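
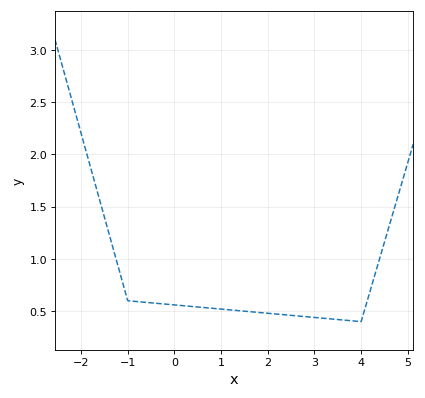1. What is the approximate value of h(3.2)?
0.45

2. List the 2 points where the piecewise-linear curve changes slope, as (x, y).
(-1, 0.6); (4, 0.4)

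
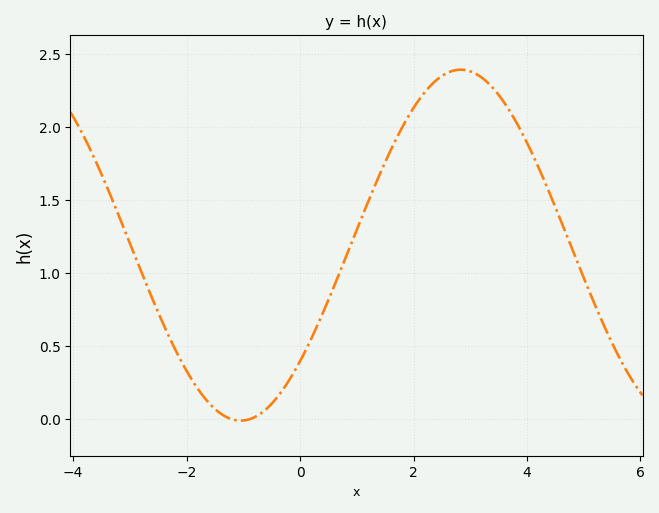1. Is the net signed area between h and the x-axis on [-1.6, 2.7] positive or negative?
positive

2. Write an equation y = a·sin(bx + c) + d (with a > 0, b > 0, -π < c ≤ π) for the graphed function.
y = 1.2sin(0.81x - 0.72) + 1.19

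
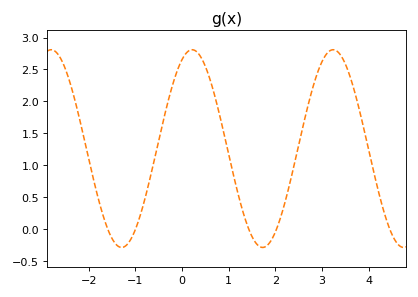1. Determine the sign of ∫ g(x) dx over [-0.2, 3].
positive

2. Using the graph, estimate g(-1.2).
-0.26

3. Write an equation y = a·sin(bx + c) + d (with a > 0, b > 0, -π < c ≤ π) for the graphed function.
y = 1.55sin(2.08x + 1.12) + 1.26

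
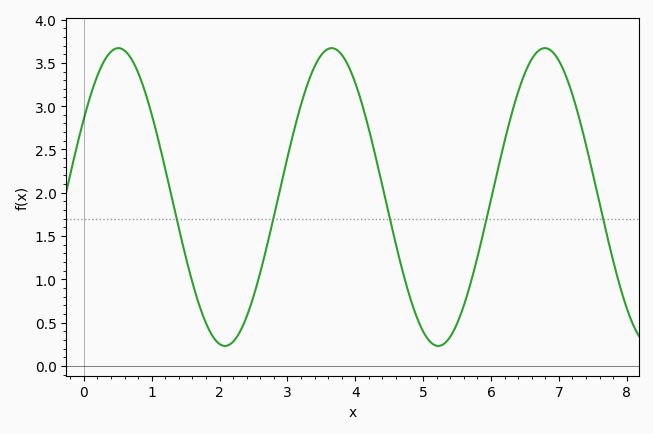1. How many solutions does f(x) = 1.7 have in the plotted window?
5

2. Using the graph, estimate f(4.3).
2.41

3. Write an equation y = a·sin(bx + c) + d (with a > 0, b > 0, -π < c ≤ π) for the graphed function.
y = 1.72sin(2x + 0.552) + 1.95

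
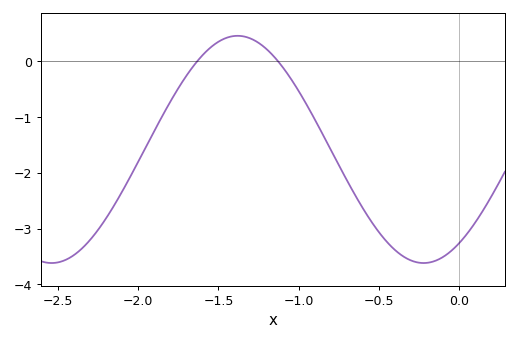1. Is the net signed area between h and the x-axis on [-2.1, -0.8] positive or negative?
negative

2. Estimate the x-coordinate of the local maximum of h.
-1.4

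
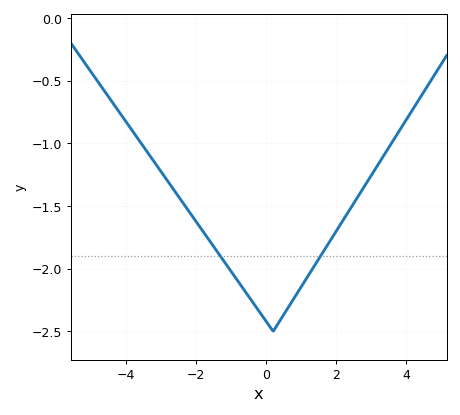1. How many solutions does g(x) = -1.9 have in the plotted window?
2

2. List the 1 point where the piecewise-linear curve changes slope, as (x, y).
(0.2, -2.5)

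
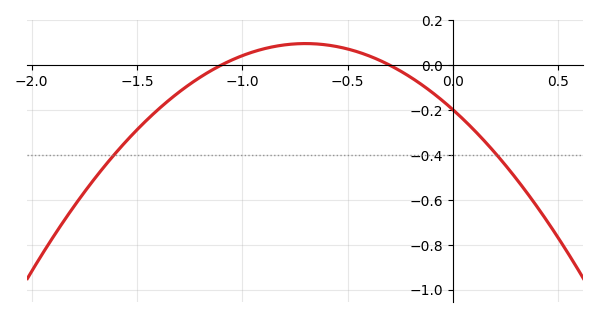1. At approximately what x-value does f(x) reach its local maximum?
-0.7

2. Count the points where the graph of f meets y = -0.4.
2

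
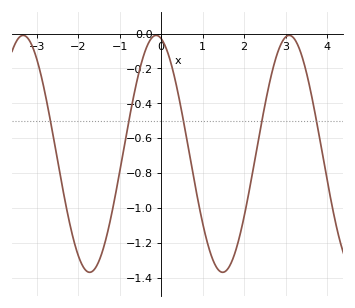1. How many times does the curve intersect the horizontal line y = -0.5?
5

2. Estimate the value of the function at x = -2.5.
-0.72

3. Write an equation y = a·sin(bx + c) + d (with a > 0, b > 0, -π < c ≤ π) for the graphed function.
y = 0.68sin(2x + 1.8) - 0.69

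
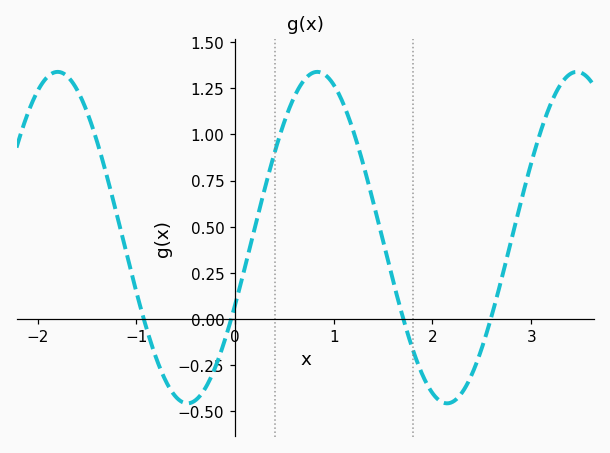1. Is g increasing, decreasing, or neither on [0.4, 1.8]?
neither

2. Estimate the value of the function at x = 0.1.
0.3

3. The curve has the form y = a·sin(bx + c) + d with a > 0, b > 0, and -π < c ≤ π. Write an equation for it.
y = 0.9sin(2.4x - 0.42) + 0.44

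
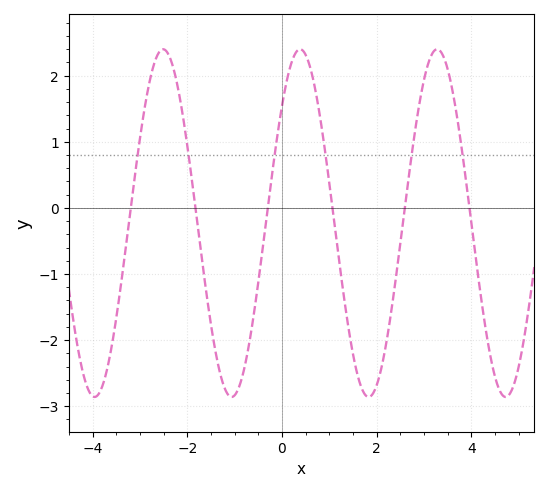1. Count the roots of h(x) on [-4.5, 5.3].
6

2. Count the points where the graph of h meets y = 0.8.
6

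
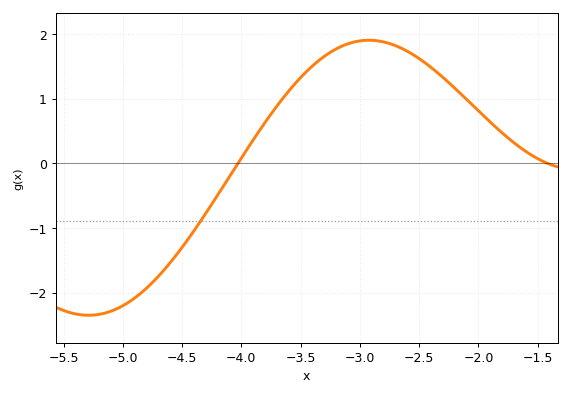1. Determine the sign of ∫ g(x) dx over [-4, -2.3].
positive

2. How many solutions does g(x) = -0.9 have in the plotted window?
1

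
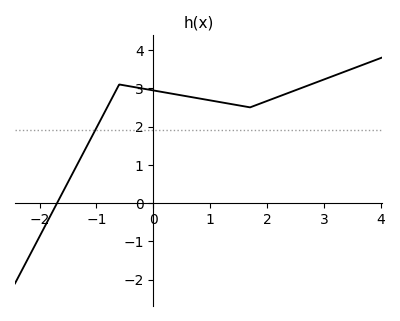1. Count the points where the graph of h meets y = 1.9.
1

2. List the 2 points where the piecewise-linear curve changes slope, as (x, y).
(-0.6, 3.1); (1.7, 2.5)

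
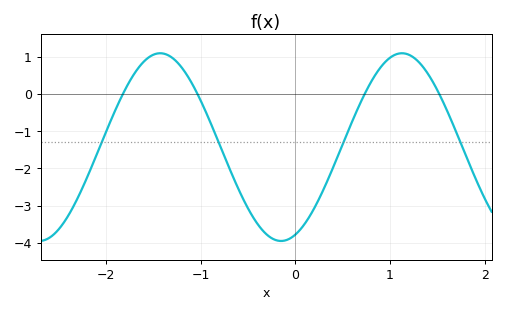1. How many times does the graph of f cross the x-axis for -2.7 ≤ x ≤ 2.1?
4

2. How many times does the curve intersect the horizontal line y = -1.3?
4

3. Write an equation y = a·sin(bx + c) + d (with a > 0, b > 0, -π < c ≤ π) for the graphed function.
y = 2.52sin(2.5x - 1.2) - 1.43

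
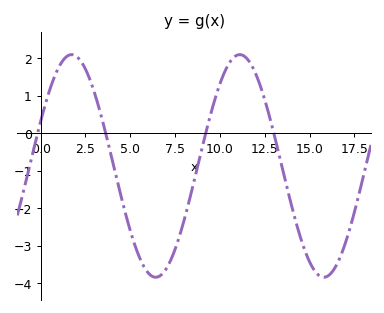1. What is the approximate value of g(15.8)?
-3.84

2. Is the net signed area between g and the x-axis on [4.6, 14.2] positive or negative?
negative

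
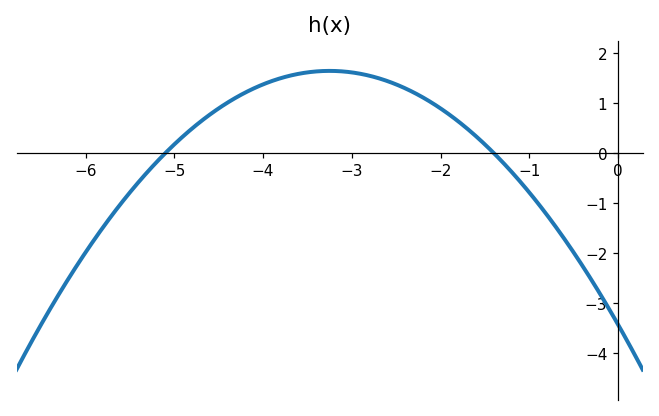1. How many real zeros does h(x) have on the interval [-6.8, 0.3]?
2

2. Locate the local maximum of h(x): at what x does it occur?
-3.25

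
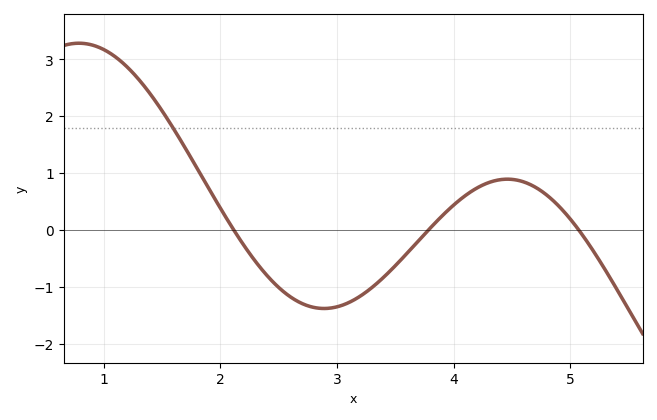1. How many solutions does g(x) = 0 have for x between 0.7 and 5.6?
3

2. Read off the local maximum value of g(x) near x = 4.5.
0.892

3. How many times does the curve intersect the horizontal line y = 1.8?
1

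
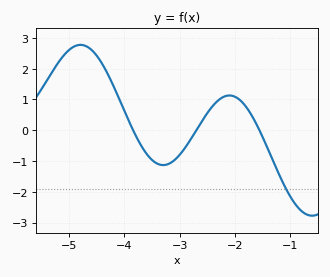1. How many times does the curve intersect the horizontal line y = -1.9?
1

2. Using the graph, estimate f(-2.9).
-0.6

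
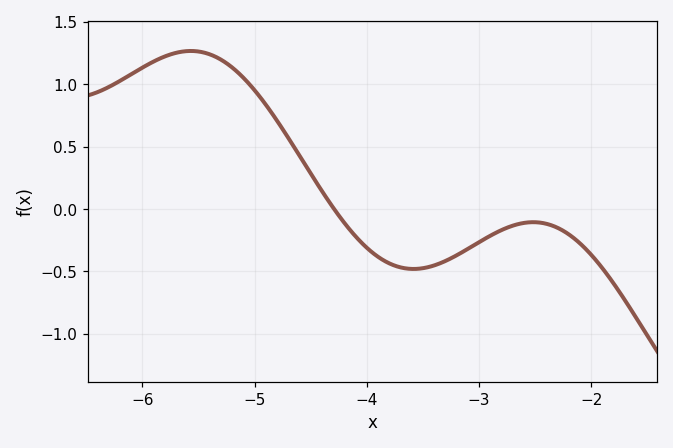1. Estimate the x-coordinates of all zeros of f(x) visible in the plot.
-4.29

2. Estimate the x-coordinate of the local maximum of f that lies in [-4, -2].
-2.52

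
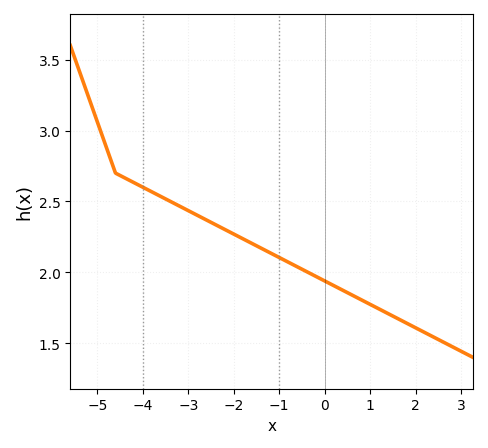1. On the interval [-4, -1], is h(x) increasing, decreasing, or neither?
decreasing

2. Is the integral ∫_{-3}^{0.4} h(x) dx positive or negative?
positive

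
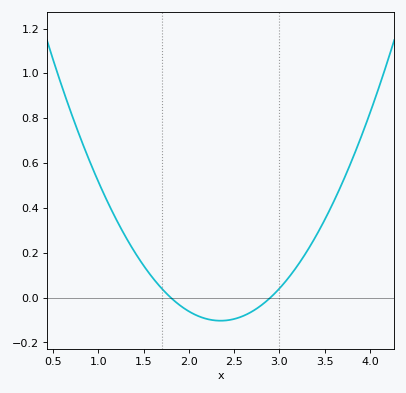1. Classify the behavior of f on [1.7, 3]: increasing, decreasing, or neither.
neither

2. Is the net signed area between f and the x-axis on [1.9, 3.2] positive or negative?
negative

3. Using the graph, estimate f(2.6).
-0.082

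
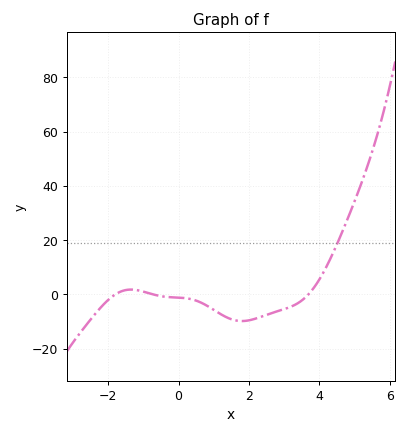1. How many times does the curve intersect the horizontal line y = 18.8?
1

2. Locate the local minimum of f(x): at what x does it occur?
1.8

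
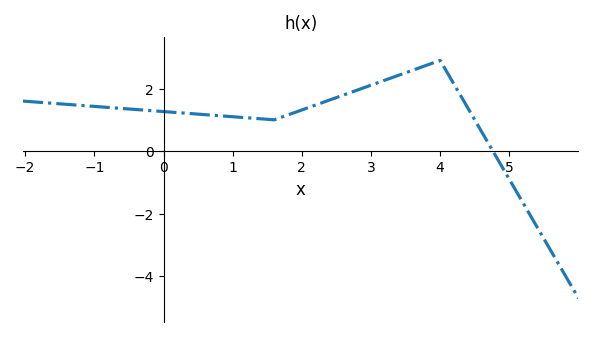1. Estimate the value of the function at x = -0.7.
1.38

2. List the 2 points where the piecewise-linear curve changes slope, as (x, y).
(1.6, 1); (4, 2.9)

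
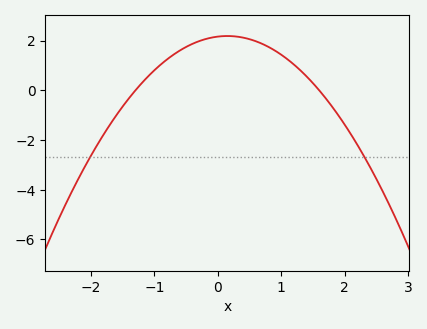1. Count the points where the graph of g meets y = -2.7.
2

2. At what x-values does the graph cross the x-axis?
-1.3, 1.6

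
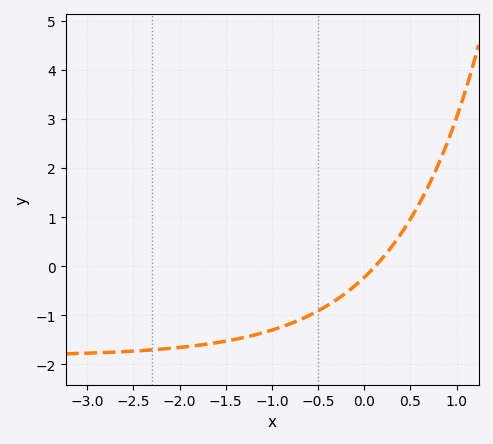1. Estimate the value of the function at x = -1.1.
-1.36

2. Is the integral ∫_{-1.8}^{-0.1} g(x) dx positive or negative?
negative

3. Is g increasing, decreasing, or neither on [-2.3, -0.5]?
increasing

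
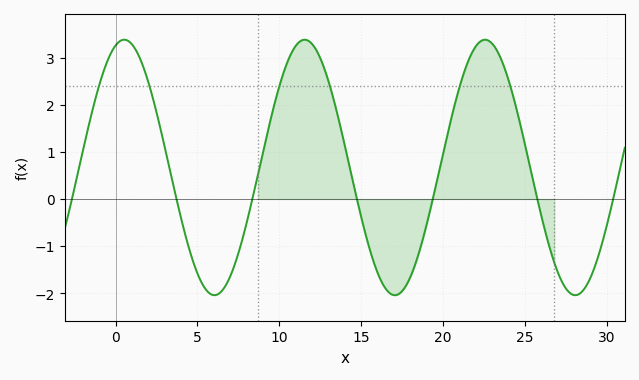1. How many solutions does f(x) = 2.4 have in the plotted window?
6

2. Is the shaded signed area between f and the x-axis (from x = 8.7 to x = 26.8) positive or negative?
positive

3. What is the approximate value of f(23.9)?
2.6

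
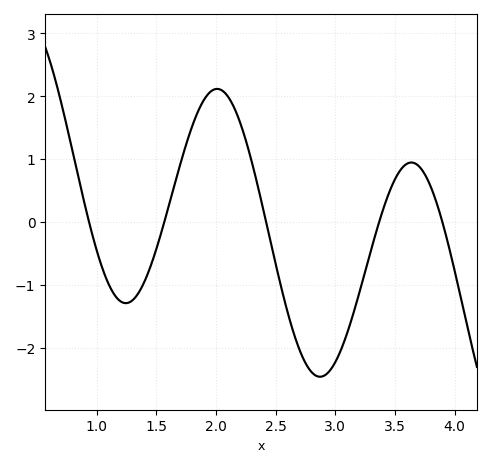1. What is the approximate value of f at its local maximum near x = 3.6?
0.946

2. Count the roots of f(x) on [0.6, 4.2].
5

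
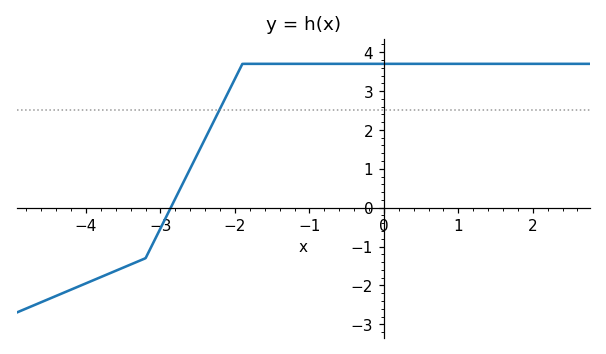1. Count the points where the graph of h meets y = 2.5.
1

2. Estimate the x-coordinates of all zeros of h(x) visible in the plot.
-2.86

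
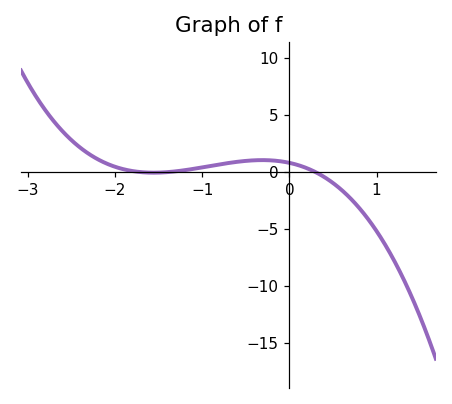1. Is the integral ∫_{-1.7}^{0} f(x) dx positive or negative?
positive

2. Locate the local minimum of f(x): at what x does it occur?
-1.6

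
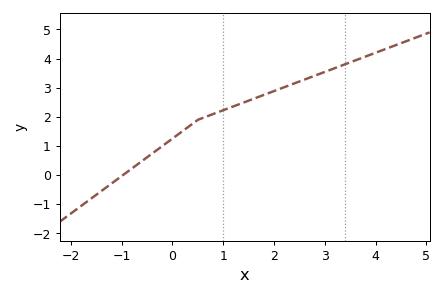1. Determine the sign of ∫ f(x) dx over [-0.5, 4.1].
positive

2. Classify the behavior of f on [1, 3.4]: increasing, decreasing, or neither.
increasing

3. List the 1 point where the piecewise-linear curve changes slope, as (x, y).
(0.5, 1.9)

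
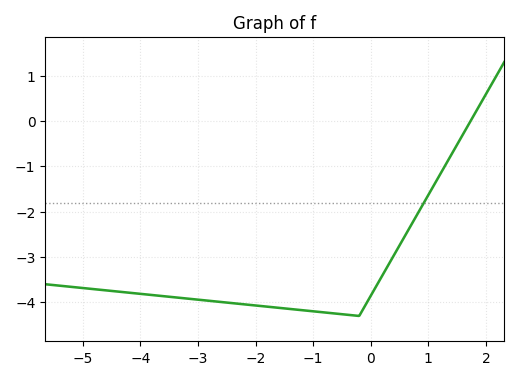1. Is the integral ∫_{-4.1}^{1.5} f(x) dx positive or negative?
negative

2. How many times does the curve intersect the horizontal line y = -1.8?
1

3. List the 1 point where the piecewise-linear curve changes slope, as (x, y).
(-0.2, -4.3)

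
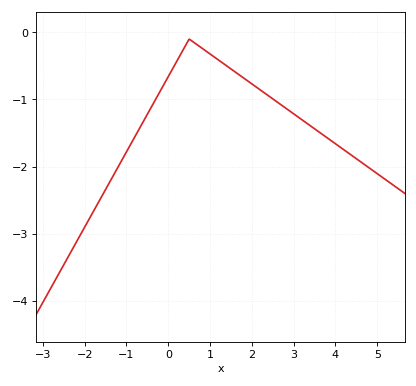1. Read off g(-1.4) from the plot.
-2.23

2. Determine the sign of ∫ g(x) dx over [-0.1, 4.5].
negative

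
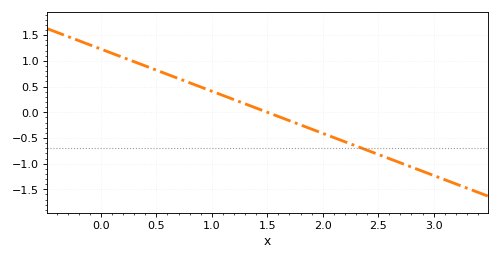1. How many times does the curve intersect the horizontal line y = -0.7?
1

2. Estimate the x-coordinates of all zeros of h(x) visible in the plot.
1.5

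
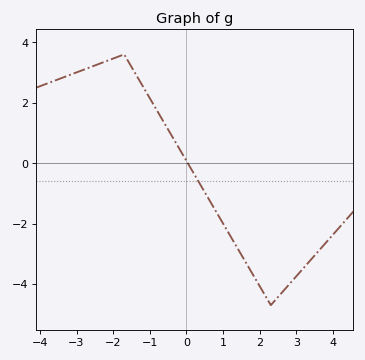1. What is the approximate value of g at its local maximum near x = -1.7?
3.6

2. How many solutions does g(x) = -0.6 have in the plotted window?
1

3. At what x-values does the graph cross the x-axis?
0.035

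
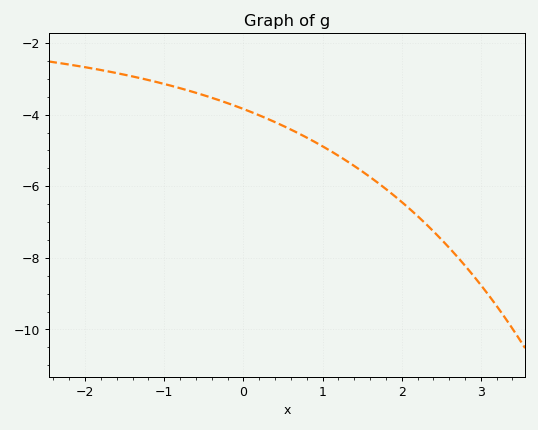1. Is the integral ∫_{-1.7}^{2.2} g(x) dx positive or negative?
negative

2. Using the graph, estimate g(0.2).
-4.02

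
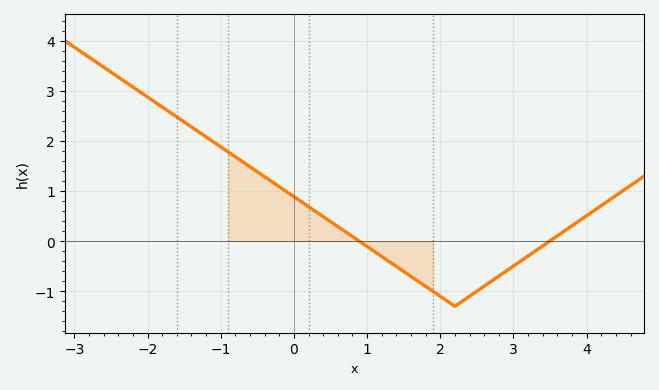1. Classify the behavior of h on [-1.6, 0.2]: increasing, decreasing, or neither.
decreasing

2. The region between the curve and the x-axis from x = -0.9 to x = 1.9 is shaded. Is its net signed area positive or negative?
positive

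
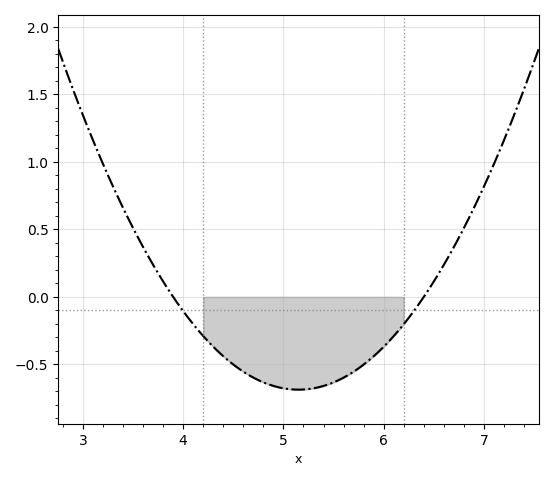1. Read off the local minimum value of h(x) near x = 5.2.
-0.7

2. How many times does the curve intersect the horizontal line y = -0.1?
2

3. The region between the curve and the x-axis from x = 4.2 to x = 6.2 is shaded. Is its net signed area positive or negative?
negative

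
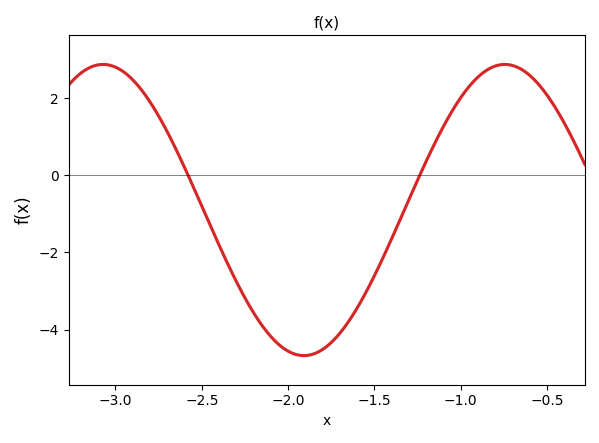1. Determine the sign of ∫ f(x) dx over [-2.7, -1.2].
negative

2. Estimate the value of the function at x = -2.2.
-3.6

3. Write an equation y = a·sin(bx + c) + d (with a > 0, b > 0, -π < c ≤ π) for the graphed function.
y = 3.77sin(2.7x - 2.7) - 0.9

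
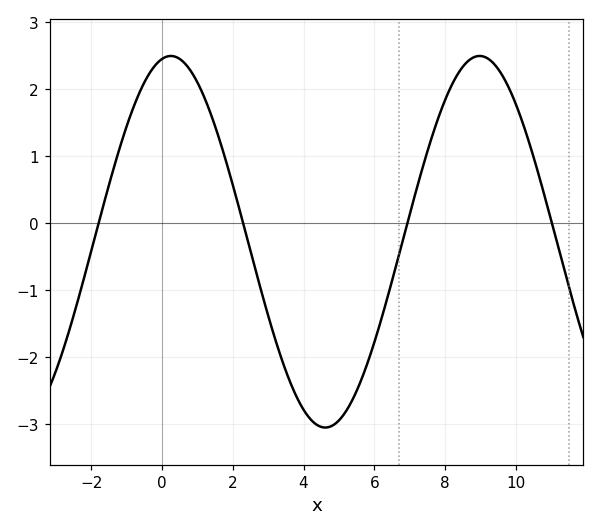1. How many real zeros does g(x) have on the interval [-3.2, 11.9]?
4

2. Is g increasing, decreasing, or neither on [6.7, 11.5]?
neither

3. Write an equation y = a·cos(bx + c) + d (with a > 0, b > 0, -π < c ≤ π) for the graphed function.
y = 2.77cos(0.72x - 0.18) - 0.28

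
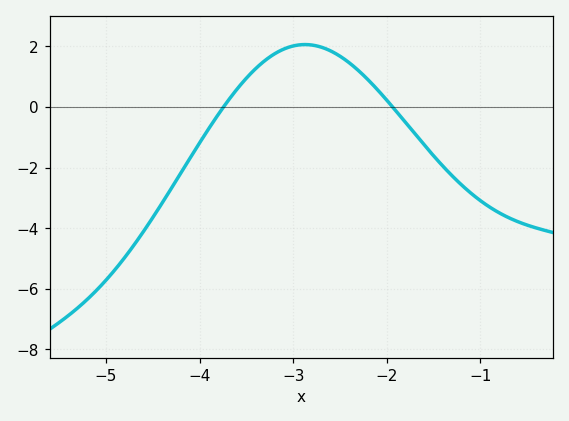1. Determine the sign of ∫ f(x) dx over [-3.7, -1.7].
positive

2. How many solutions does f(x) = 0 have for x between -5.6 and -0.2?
2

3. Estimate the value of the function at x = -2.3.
1.19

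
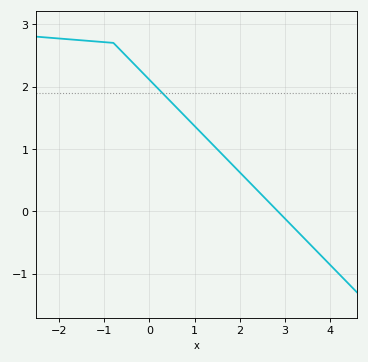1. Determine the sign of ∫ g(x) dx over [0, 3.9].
positive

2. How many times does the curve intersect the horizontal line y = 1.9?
1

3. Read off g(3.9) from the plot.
-0.782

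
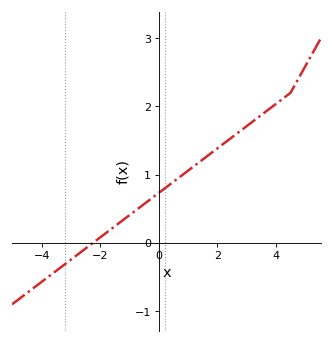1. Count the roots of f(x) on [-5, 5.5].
1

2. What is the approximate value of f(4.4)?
2.17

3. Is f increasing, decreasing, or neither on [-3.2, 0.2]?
increasing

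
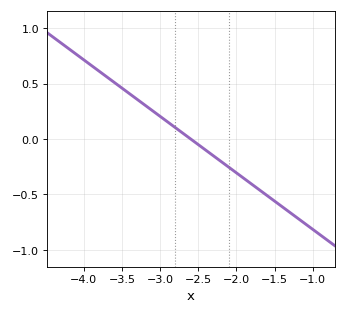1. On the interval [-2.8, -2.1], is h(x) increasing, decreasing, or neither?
decreasing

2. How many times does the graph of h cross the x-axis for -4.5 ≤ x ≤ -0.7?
1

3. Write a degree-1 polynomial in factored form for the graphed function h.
y = -0.51(x + 2.6)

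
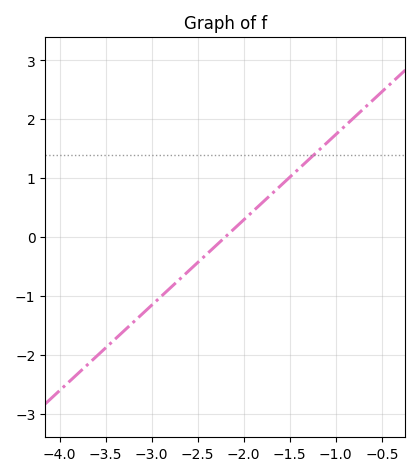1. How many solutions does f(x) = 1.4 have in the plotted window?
1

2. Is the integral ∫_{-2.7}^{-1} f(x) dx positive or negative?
positive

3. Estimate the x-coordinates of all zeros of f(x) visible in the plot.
-2.2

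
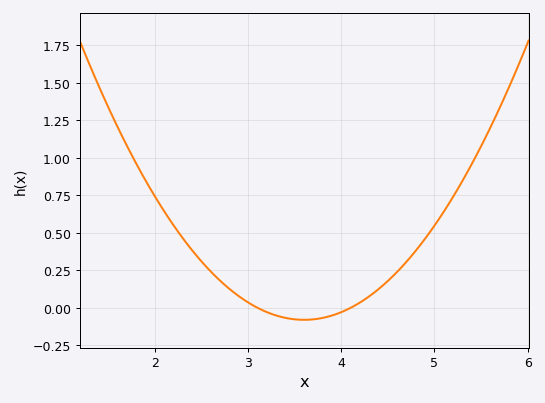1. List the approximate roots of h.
3.1, 4.1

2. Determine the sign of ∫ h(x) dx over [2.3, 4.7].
positive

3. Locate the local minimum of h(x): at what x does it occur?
3.6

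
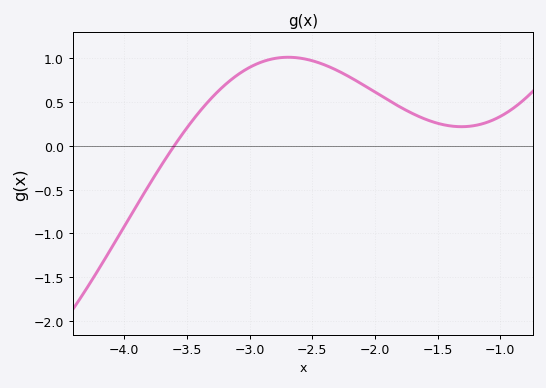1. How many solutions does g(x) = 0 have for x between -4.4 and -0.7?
1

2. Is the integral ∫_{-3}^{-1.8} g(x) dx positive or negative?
positive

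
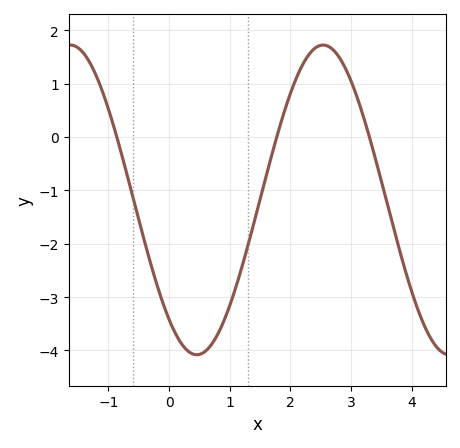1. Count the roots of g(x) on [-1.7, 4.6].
3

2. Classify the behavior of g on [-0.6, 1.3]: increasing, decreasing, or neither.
neither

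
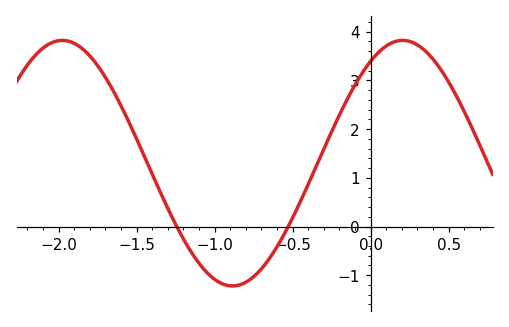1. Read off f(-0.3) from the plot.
1.59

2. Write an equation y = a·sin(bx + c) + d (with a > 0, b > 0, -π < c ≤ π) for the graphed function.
y = 2.52sin(2.88x + 0.98) + 1.3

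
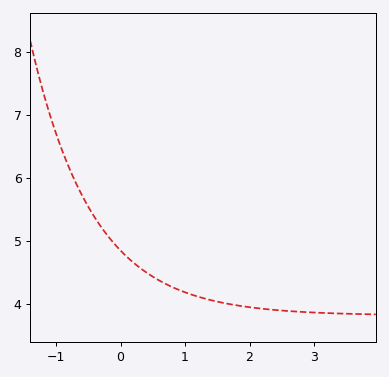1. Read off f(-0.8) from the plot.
6.2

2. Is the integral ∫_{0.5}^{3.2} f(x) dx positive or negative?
positive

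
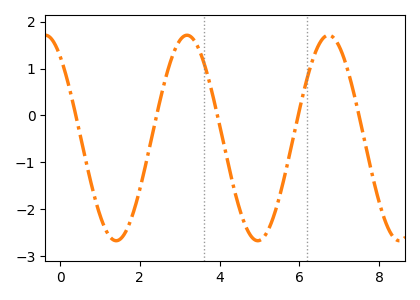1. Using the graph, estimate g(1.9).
-1.89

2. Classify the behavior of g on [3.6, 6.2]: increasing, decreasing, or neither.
neither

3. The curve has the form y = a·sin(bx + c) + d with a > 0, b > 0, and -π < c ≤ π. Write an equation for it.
y = 2.19sin(1.77x + 2.22) - 0.48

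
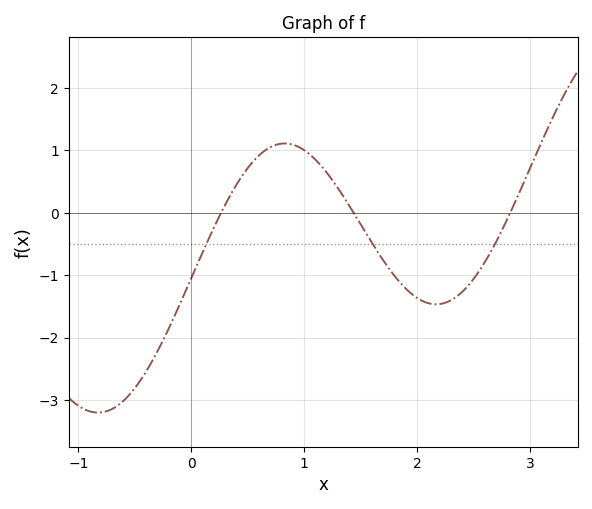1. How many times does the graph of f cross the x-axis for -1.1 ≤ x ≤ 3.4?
3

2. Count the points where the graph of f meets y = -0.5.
3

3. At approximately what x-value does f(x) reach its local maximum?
0.8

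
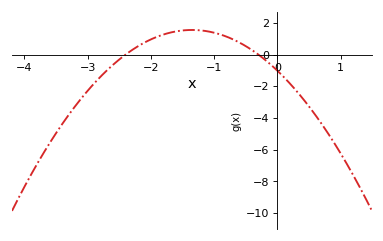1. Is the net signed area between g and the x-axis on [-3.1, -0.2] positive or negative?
positive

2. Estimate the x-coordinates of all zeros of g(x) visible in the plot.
-2.4, -0.3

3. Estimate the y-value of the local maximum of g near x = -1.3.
1.6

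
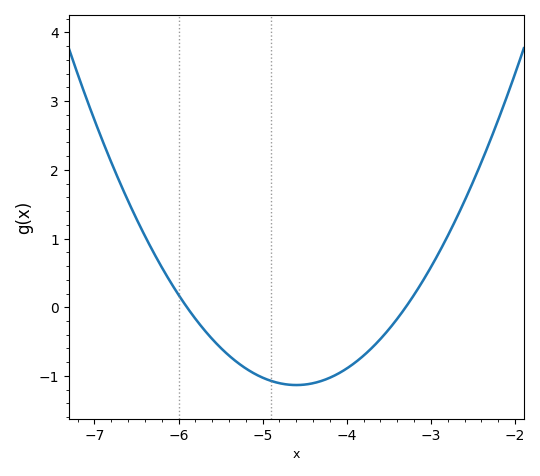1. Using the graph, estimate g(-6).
0.2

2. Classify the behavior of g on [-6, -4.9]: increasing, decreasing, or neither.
decreasing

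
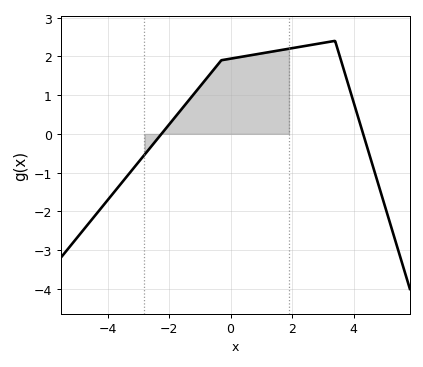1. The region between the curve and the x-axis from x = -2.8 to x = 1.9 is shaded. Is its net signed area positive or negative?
positive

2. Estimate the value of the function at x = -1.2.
1.02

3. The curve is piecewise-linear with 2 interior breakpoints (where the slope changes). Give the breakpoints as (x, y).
(-0.3, 1.9); (3.4, 2.4)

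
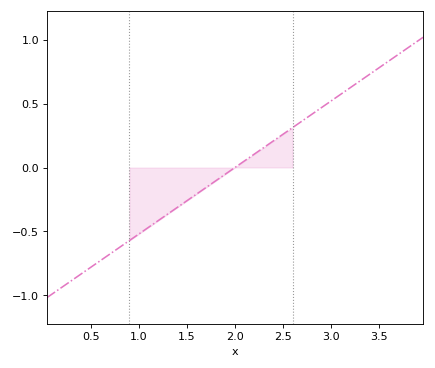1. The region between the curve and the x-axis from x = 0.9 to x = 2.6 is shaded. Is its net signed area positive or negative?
negative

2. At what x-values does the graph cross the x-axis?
2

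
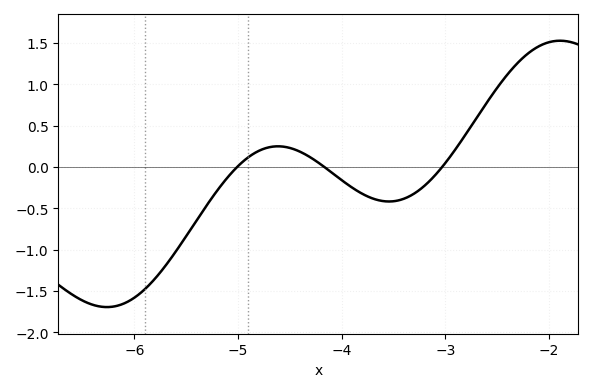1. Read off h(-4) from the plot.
-0.15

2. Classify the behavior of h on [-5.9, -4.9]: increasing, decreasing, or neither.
increasing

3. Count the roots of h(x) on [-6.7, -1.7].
3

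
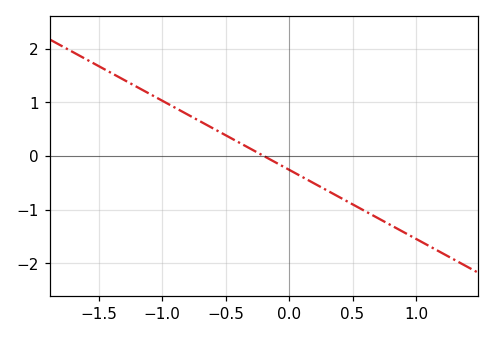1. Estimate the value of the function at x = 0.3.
-0.6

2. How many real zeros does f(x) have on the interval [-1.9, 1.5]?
1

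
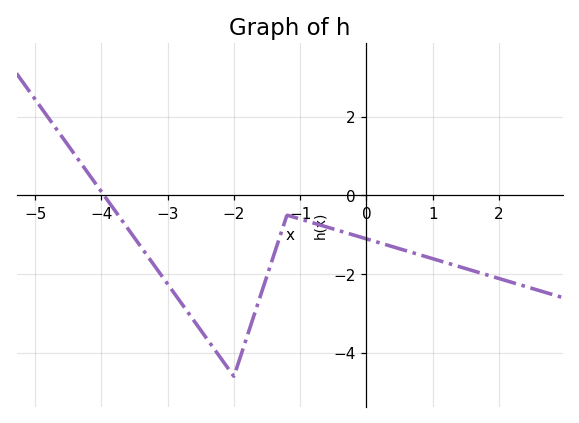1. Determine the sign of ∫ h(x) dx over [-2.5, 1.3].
negative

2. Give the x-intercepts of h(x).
-4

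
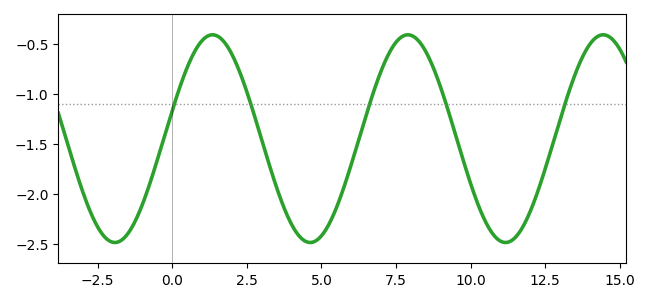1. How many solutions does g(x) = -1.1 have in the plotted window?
5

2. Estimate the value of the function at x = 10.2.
-2.07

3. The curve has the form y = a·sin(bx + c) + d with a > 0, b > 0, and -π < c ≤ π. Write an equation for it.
y = 1.04sin(0.96x + 0.272) - 1.45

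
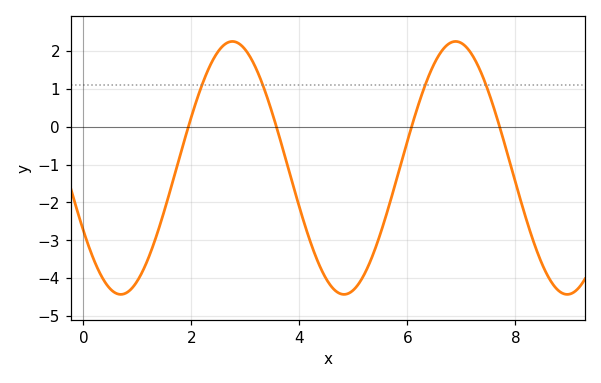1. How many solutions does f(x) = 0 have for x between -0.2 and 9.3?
4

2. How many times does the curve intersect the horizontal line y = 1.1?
4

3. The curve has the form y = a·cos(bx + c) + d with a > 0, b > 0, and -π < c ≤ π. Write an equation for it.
y = 3.34cos(1.5x + 2.1) - 1.09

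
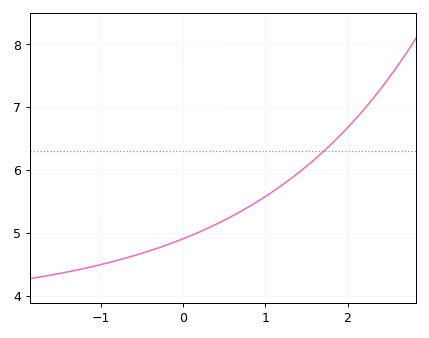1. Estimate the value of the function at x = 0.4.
5.1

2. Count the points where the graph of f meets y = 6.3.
1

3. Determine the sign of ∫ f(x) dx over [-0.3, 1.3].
positive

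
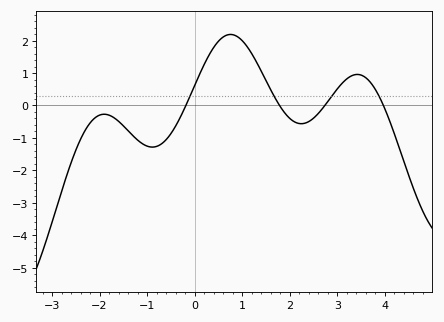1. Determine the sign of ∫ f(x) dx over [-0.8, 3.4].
positive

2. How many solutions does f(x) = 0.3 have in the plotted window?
4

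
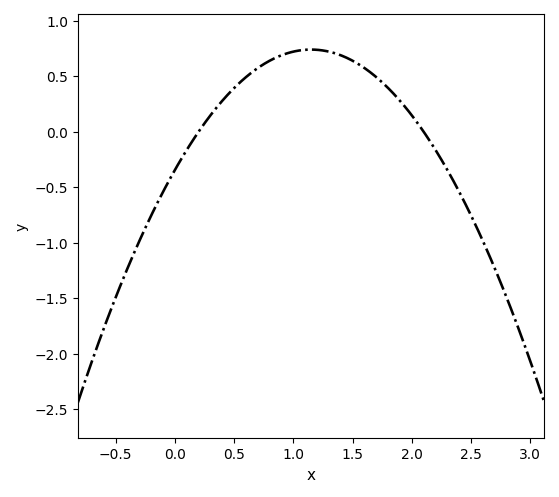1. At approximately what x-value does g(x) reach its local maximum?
1.1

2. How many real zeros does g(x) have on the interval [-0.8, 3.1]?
2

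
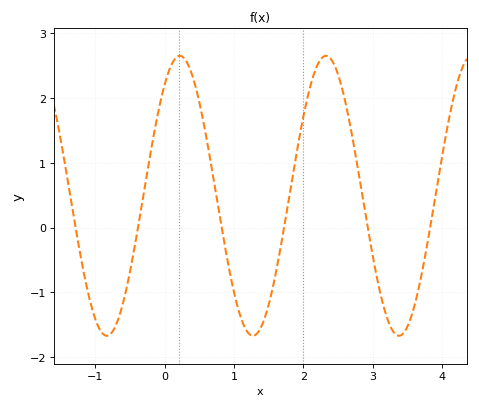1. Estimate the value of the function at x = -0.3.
0.5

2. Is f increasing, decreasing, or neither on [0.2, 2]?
neither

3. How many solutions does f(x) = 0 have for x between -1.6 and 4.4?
6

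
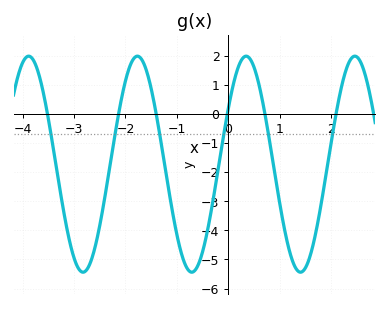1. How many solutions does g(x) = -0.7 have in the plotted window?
6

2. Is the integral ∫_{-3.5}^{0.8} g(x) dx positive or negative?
negative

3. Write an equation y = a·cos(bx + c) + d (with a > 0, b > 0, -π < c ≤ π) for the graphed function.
y = 3.71cos(2.97x - 1.03) - 1.73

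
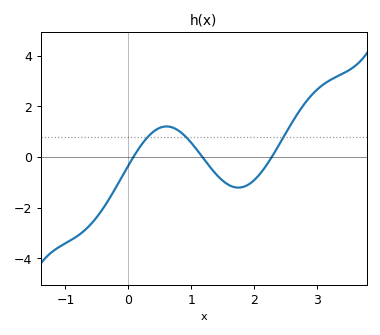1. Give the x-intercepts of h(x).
0.082, 1.18, 2.28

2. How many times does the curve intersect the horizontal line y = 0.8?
3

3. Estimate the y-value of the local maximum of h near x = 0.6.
1.2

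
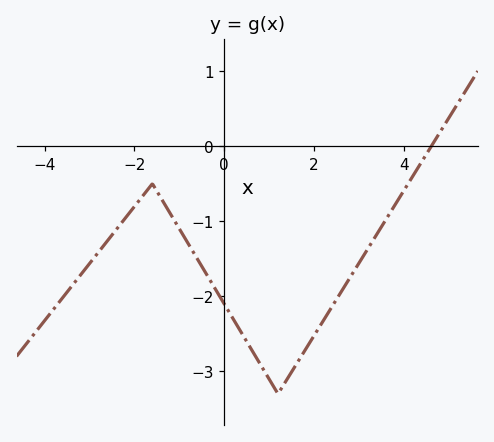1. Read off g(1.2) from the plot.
-3.3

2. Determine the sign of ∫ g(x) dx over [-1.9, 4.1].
negative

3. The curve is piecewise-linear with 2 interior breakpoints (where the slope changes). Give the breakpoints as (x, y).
(-1.6, -0.5); (1.2, -3.3)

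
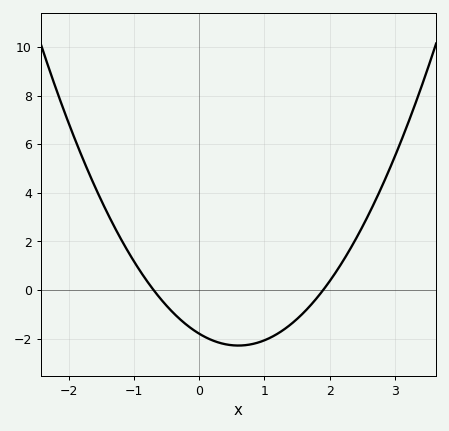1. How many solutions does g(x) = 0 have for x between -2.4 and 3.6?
2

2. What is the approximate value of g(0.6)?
-2.28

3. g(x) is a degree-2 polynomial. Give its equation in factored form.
y = 1.35(x + 0.7)(x - 1.9)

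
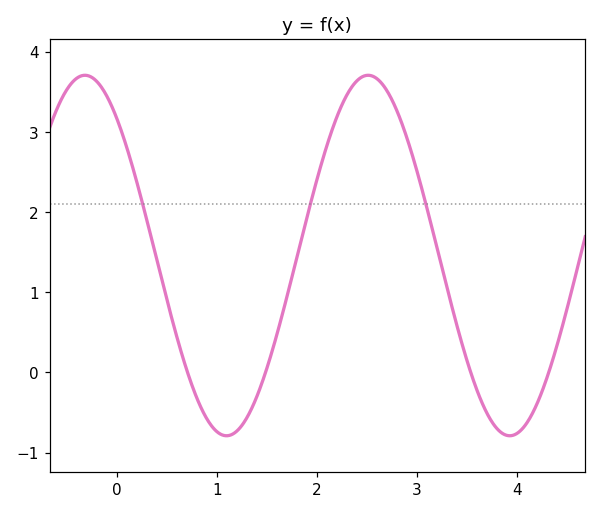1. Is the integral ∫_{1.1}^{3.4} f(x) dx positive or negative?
positive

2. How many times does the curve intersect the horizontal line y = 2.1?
3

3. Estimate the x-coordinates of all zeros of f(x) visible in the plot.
0.705, 1.48, 3.54, 4.31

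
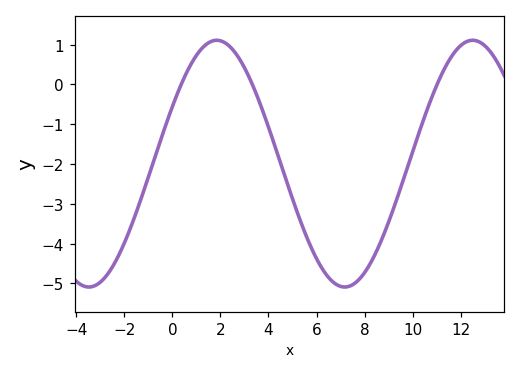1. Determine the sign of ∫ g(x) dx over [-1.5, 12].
negative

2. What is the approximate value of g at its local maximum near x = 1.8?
1.1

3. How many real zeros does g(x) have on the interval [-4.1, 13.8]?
3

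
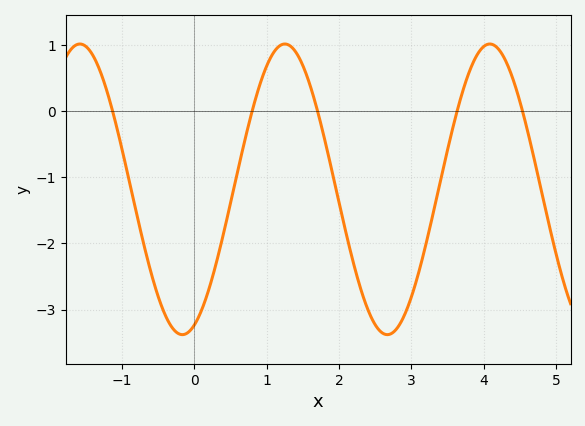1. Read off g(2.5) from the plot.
-3.2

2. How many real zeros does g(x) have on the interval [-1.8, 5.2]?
5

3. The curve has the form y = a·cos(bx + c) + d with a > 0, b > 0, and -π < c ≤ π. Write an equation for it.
y = 2.2cos(2.2x - 2.8) - 1.18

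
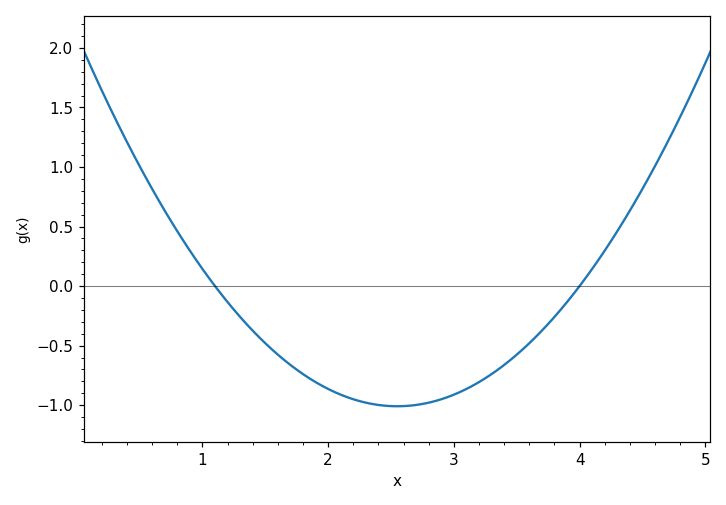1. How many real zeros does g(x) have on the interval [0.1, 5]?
2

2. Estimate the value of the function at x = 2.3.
-1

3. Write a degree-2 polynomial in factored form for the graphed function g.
y = 0.48(x - 1.1)(x - 4)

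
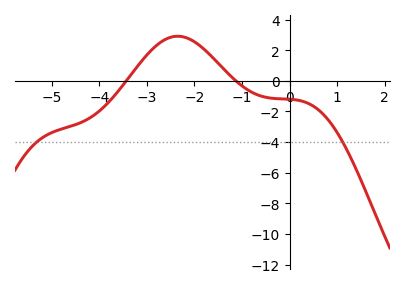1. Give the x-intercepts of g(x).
-3.4, -1.2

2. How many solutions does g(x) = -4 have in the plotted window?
2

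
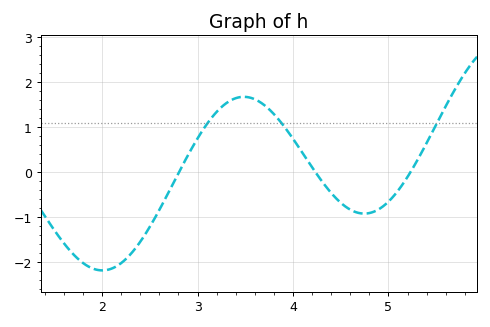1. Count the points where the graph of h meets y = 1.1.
3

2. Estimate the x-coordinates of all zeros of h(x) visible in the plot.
2.81, 4.23, 5.23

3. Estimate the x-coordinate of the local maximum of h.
3.48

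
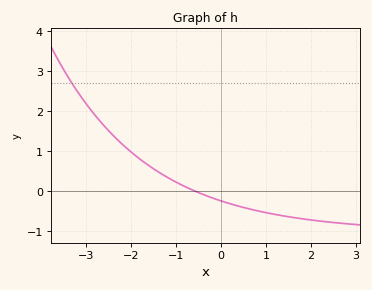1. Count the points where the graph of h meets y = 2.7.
1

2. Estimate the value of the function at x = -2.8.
1.9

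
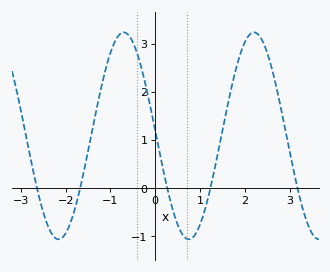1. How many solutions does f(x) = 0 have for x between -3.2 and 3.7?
5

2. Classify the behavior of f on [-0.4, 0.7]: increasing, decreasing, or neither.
decreasing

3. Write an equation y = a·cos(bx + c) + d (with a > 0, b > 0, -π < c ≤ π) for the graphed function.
y = 2.15cos(2.2x + 1.5) + 1.09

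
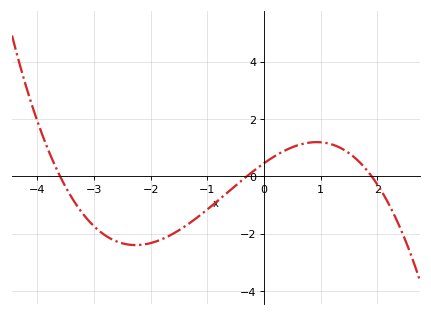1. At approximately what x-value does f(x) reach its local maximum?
0.9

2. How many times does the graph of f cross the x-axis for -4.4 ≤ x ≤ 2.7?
3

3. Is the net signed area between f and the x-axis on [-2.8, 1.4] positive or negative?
negative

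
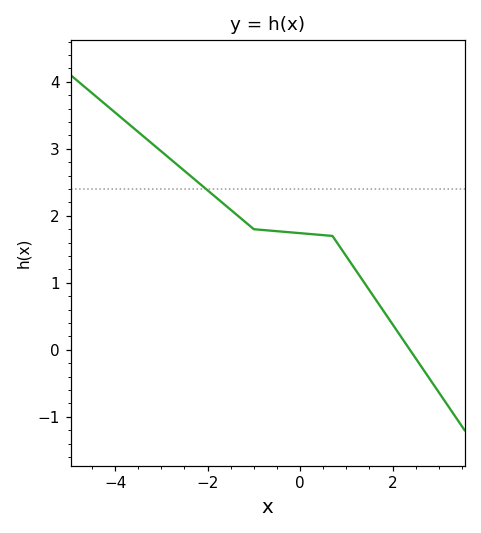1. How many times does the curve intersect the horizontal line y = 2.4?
1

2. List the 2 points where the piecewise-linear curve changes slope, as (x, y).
(-1, 1.8); (0.7, 1.7)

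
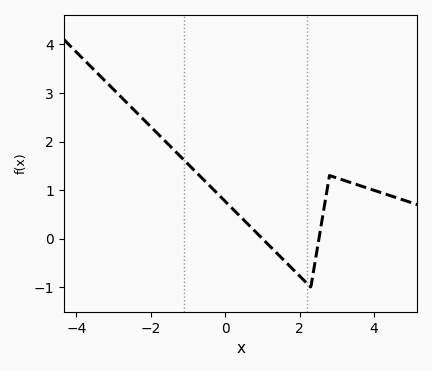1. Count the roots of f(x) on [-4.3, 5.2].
2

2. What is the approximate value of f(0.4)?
0.46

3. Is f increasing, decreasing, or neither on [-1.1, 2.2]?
decreasing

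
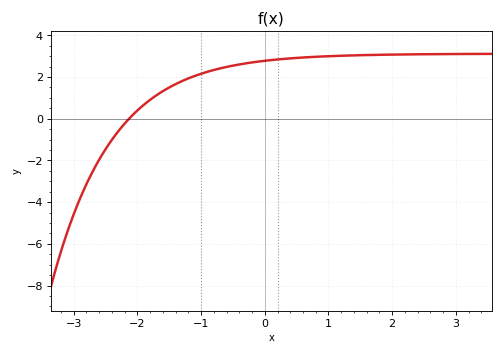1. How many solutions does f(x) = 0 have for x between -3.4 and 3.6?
1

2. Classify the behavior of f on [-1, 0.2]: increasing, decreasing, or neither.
increasing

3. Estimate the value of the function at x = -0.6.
2.49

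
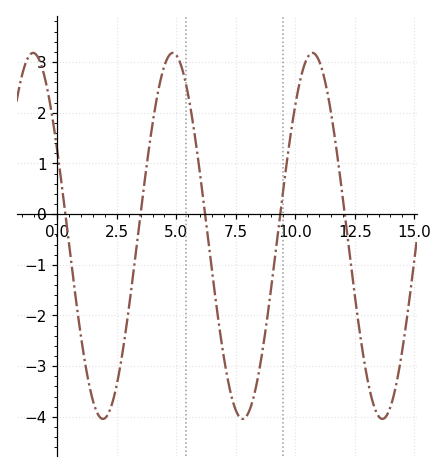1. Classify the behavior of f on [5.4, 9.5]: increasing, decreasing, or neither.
neither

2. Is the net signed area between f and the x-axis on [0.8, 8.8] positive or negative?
negative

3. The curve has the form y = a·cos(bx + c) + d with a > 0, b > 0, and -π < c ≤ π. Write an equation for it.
y = 3.61cos(1.1x + 1.1) - 0.43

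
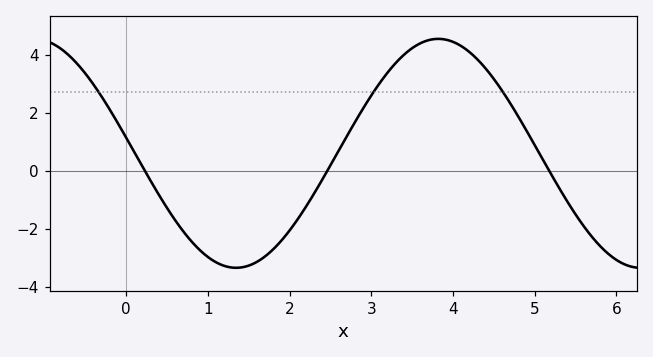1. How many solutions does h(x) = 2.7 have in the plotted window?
3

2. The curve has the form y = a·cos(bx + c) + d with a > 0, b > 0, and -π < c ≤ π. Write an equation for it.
y = 3.94cos(1.3x + 1.4) + 0.6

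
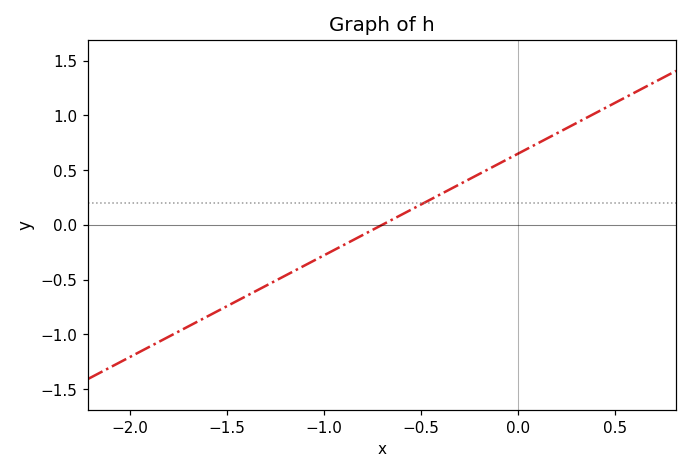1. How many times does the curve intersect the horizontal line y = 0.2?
1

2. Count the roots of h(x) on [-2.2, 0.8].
1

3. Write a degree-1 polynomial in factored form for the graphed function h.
y = 0.93(x + 0.7)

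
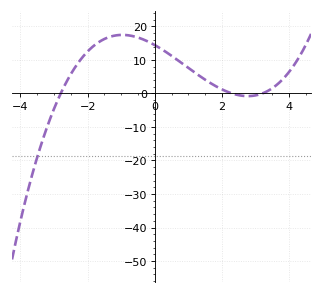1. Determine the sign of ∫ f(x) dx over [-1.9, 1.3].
positive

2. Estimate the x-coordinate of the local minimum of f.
2.77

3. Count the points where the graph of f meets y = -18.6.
1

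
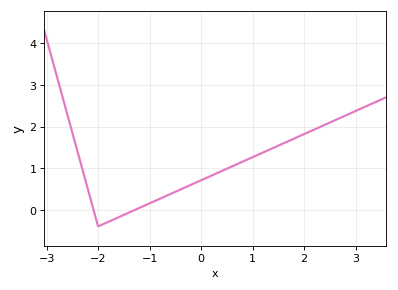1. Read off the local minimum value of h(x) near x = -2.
-0.4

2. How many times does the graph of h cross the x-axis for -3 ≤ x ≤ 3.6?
2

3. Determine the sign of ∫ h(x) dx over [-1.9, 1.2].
positive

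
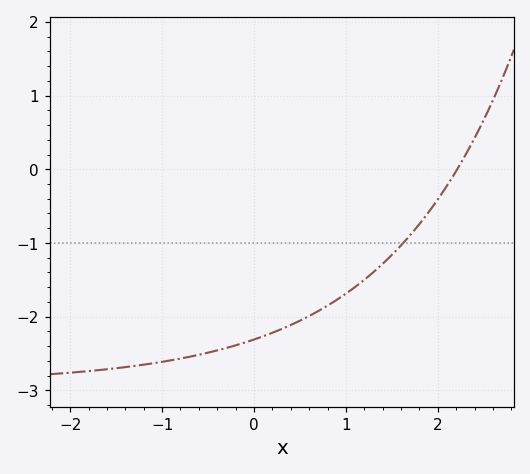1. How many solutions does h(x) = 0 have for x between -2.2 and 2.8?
1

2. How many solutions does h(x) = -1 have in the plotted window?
1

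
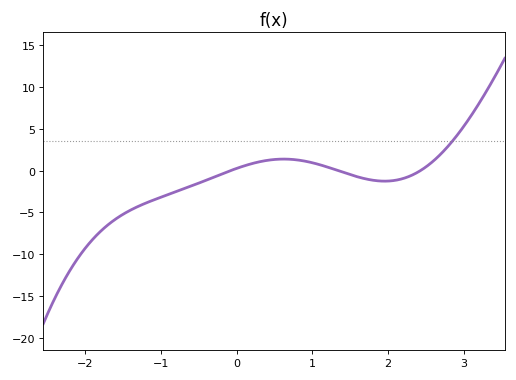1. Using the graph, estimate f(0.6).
1.5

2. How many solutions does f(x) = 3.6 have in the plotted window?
1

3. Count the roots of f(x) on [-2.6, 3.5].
3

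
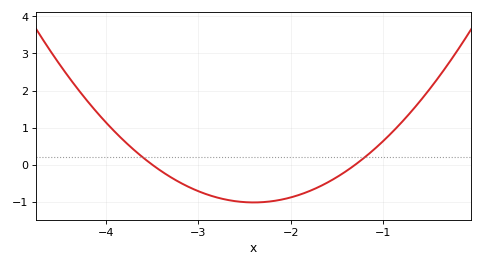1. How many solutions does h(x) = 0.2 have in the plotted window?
2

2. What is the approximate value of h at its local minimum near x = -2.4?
-1.02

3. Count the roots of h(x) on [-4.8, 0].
2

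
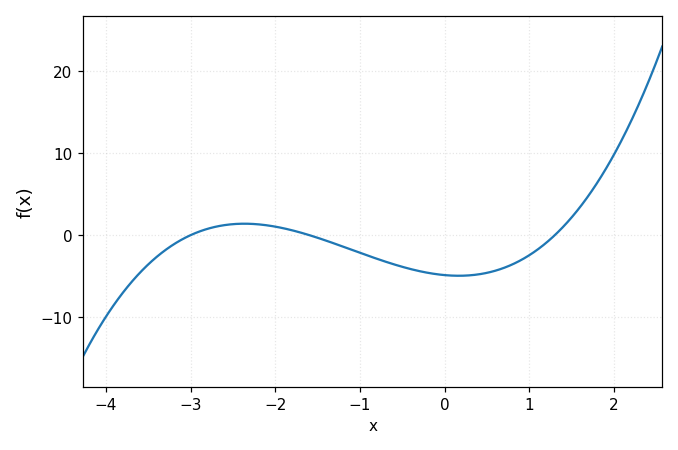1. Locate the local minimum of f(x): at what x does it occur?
0.2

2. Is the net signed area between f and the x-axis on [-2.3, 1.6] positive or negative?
negative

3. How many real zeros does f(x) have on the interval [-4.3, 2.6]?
3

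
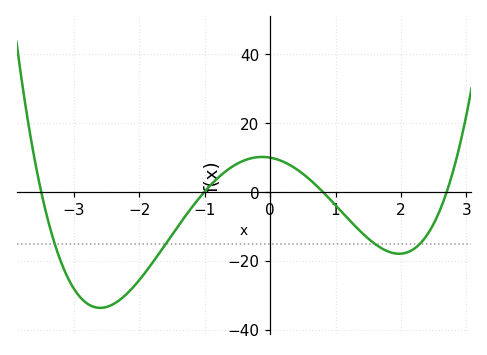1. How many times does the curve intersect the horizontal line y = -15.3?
4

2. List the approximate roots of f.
-3.5, -1, 0.8, 2.7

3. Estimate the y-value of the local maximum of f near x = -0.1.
10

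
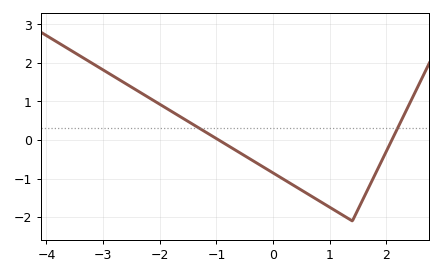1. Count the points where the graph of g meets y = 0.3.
2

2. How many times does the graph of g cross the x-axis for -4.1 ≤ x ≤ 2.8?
2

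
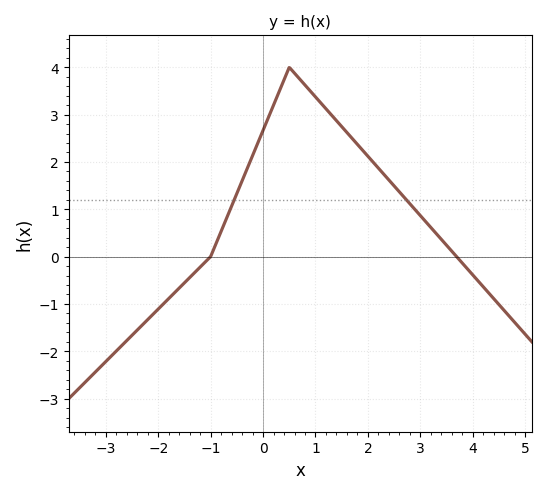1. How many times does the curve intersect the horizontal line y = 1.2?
2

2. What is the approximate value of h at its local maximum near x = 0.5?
4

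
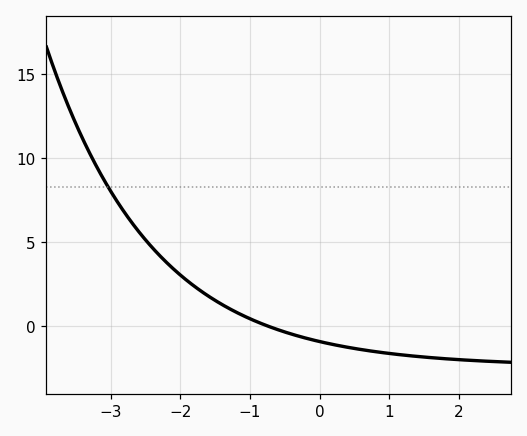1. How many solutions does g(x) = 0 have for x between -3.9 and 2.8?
1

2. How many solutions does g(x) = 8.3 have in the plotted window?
1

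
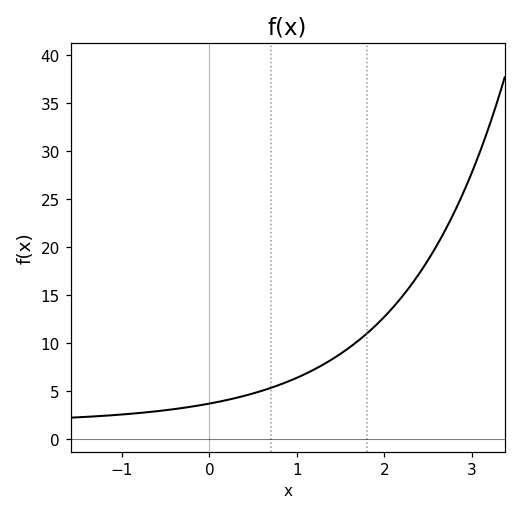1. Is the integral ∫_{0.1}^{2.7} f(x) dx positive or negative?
positive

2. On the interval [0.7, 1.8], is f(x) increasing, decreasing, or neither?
increasing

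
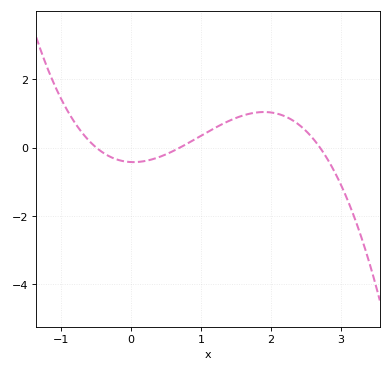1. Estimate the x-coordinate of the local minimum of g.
0.034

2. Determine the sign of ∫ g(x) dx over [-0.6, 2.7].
positive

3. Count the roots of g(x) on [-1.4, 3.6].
3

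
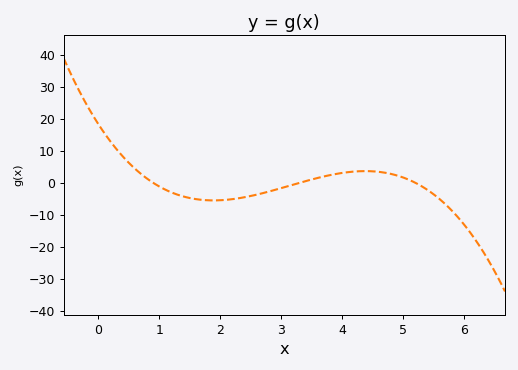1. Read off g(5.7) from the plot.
-6.85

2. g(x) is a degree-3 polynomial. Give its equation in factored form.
y = -1.19(x - 0.9)(x - 3.3)(x - 5.2)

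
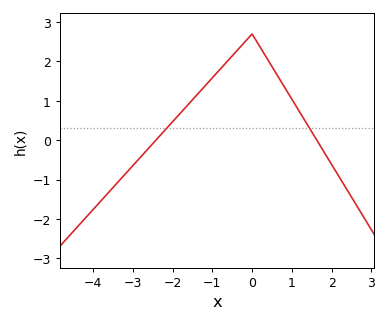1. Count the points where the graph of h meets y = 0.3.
2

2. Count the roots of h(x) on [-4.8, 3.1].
2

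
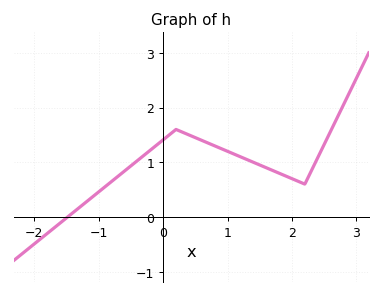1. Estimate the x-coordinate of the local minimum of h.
2.2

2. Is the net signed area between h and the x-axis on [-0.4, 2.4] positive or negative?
positive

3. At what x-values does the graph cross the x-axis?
-1.5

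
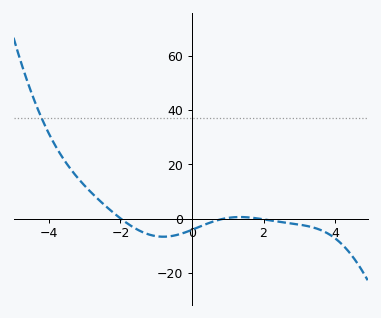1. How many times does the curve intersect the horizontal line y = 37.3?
1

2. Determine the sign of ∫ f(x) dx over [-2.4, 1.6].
negative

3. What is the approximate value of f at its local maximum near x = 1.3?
0.552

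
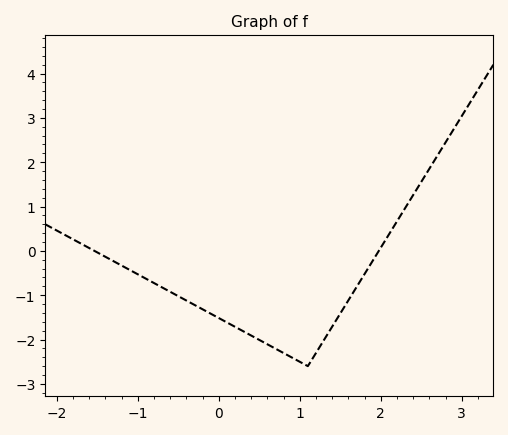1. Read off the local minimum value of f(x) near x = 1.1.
-2.6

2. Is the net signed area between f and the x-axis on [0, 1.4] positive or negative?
negative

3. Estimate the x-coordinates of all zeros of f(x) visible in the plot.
-1.53, 1.98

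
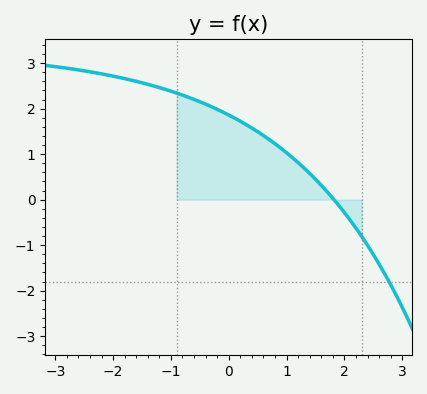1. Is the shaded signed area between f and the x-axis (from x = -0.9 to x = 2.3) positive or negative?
positive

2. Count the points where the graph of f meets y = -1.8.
1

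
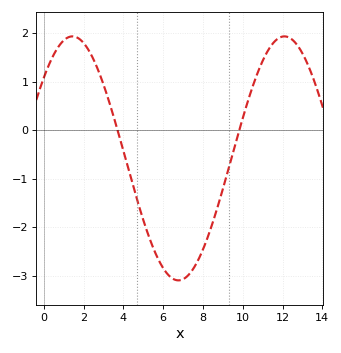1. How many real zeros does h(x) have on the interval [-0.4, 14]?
2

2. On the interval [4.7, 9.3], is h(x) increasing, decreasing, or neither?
neither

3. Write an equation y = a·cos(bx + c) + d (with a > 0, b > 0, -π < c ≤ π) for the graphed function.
y = 2.52cos(0.59x - 0.852) - 0.58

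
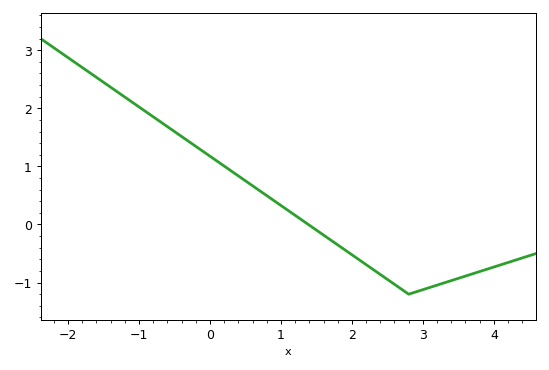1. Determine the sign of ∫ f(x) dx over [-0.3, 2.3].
positive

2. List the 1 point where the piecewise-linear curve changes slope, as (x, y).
(2.8, -1.2)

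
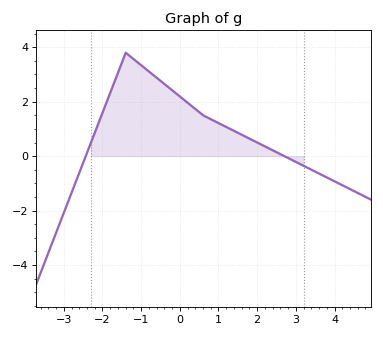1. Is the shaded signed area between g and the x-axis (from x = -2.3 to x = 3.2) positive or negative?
positive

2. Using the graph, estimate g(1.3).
1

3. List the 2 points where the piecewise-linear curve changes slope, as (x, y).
(-1.4, 3.8); (0.6, 1.5)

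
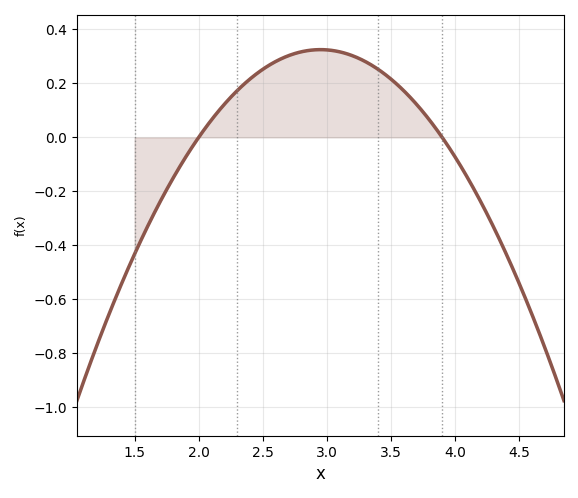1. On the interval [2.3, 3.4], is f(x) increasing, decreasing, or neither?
neither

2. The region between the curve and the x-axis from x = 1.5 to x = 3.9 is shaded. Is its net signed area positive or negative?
positive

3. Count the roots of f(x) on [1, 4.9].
2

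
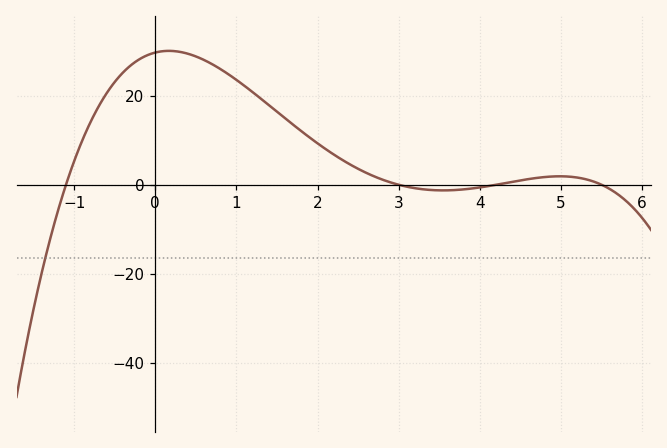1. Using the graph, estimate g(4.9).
2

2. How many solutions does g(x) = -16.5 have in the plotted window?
1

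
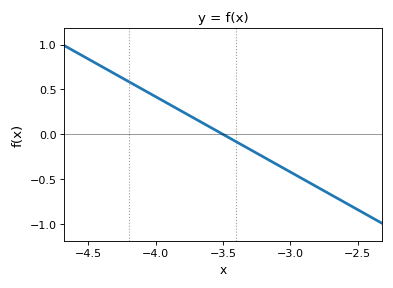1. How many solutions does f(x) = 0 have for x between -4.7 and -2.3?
1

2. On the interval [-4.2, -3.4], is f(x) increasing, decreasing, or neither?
decreasing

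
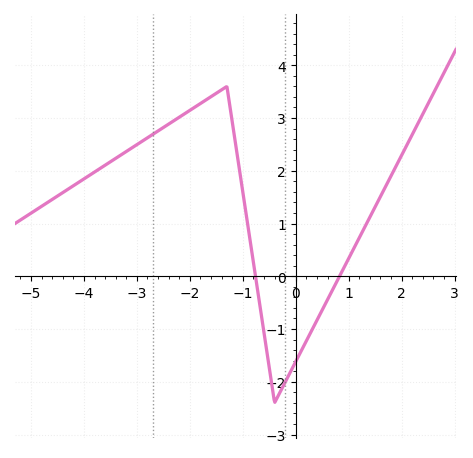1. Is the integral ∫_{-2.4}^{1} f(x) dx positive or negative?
positive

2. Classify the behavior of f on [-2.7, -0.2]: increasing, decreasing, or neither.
neither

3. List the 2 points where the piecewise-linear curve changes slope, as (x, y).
(-1.3, 3.6); (-0.4, -2.4)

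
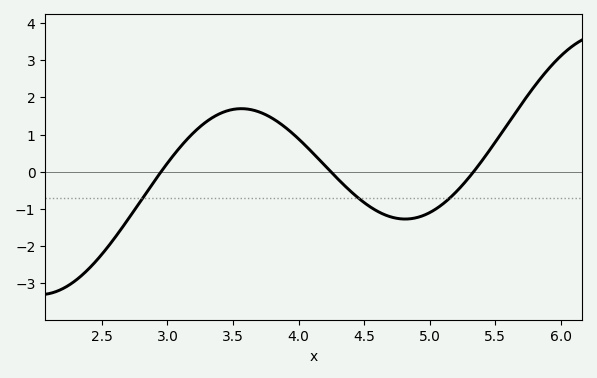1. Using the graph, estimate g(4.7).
-1.2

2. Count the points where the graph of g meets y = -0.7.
3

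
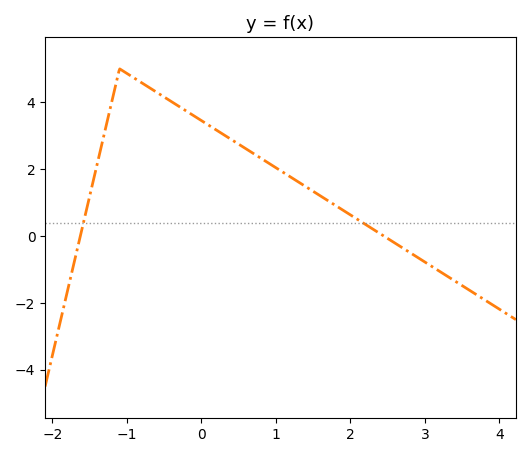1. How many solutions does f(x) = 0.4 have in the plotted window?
2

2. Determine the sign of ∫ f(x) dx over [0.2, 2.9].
positive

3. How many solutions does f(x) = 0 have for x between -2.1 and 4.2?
2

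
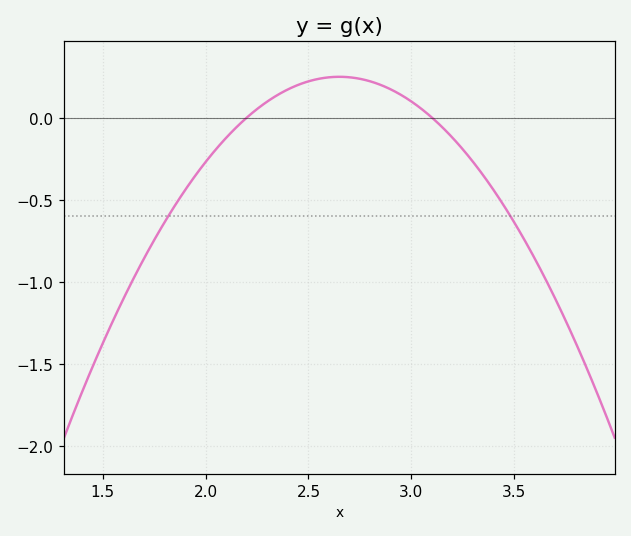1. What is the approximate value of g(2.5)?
0.2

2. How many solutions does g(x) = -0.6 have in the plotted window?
2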